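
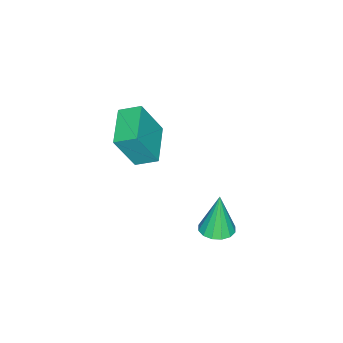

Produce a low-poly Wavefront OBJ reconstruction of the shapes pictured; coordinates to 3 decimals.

v 2.051 3.535 -3.584
v 2.639 4.099 -3.484
v 1.749 3.485 -1.516
v 2.28 4.321 -3.531
v 1.86 4.333 -3.592
v 1.491 4.13 -3.651
v 1.273 3.769 -3.692
v 1.263 3.345 -3.704
v 1.464 2.972 -3.683
v 1.823 2.75 -3.636
v 2.243 2.738 -3.575
v 2.611 2.94 -3.516
v 2.83 3.302 -3.475
v 2.84 3.726 -3.464
v -1.305 -2.342 -2.651
v -0.607 -3.015 -0.688
v -1.681 -1.342 -2.175
v -0.983 -2.014 -0.212
v 0.523 -1.486 -3.008
v 1.221 -2.158 -1.045
v 0.147 -0.485 -2.532
v 0.845 -1.158 -0.569
f 2 1 4
f 2 4 3
f 4 1 5
f 4 5 3
f 5 1 6
f 5 6 3
f 6 1 7
f 6 7 3
f 7 1 8
f 7 8 3
f 8 1 9
f 8 9 3
f 9 1 10
f 9 10 3
f 10 1 11
f 10 11 3
f 11 1 12
f 11 12 3
f 12 1 13
f 12 13 3
f 13 1 14
f 13 14 3
f 14 1 2
f 14 2 3
f 16 18 15
f 19 16 15
f 15 18 17
f 17 19 15
f 16 22 18
f 20 16 19
f 20 22 16
f 18 22 17
f 21 19 17
f 17 22 21
f 21 20 19
f 22 20 21



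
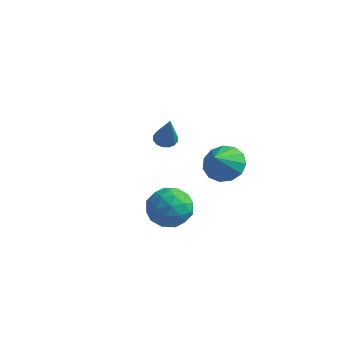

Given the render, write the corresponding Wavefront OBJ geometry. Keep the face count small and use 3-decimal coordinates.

v 1.111 -1.182 -1.791
v 1.615 -1.908 -2.099
v -0.155 -1.852 -2.281
v 0.349 -2.578 -2.589
v 0.259 -2.427 -1.67
v 1.041 -2.013 -1.367
v 0.419 -1.747 -3.013
v 1.201 -1.333 -2.71
v 1.187 -2.257 -2.854
v 1.088 -2.678 -2.024
v 0.372 -1.082 -2.356
v 0.273 -1.503 -1.526
v 1.474 -1.486 -1.902
v -0.014 -2.274 -2.478
v -0.067 -2.186 -1.938
v 0.229 -2.612 -2.119
v 1.137 -1.548 -1.472
v 1.433 -1.974 -1.652
v 0.636 -2.28 -1.4
v 0.027 -1.786 -2.728
v 0.323 -2.212 -2.908
v 1.231 -1.148 -2.261
v 1.527 -1.574 -2.442
v 0.824 -1.48 -2.98
v 1.519 -2.118 -2.527
v 0.775 -2.512 -2.815
v 0.816 -2.024 -3.064
v 1.276 -1.78 -2.886
v 1.461 -2.365 -2.039
v 0.717 -2.759 -2.327
v 0.664 -2.671 -1.787
v 1.124 -2.427 -1.608
v 1.209 -2.57 -2.483
v 0.743 -1.001 -2.053
v -0.001 -1.395 -2.341
v 0.336 -1.333 -2.772
v 0.796 -1.089 -2.593
v 0.685 -1.248 -1.565
v -0.059 -1.642 -1.853
v 0.184 -1.98 -1.494
v 0.644 -1.736 -1.316
v 0.251 -1.19 -1.897
v 1.365 0.964 -1.302
v 1.904 1.448 -0.859
v 1.415 0.096 -0.418
v 1.464 1.569 -0.714
v 0.993 1.499 -0.757
v 0.639 1.258 -0.972
v 0.516 0.924 -1.293
v 0.662 0.603 -1.616
v 1.031 0.396 -1.84
v 1.507 0.369 -1.893
v 1.937 0.531 -1.759
v 2.185 0.831 -1.48
v 2.173 1.172 -1.144
v -2.42 3.009 -2.432
v -1.959 2.943 -2.616
v -1.9 2.511 -0.948
v -1.964 3.188 -2.532
v -2.09 3.385 -2.422
v -2.305 3.481 -2.314
v -2.551 3.451 -2.238
v -2.761 3.302 -2.215
v -2.88 3.075 -2.249
v -2.876 2.83 -2.333
v -2.749 2.633 -2.443
v -2.534 2.537 -2.551
v -2.289 2.567 -2.626
v -2.078 2.716 -2.65
f 1 38 17
f 38 12 41
f 17 41 6
f 38 41 17
f 1 17 13
f 17 6 18
f 13 18 2
f 17 18 13
f 1 13 22
f 13 2 23
f 22 23 8
f 13 23 22
f 1 22 34
f 22 8 37
f 34 37 11
f 22 37 34
f 1 34 38
f 34 11 42
f 38 42 12
f 34 42 38
f 2 18 29
f 18 6 32
f 29 32 10
f 18 32 29
f 6 41 19
f 41 12 40
f 19 40 5
f 41 40 19
f 12 42 39
f 42 11 35
f 39 35 3
f 42 35 39
f 11 37 36
f 37 8 24
f 36 24 7
f 37 24 36
f 8 23 28
f 23 2 25
f 28 25 9
f 23 25 28
f 4 30 16
f 30 10 31
f 16 31 5
f 30 31 16
f 4 16 14
f 16 5 15
f 14 15 3
f 16 15 14
f 4 14 21
f 14 3 20
f 21 20 7
f 14 20 21
f 4 21 26
f 21 7 27
f 26 27 9
f 21 27 26
f 4 26 30
f 26 9 33
f 30 33 10
f 26 33 30
f 5 31 19
f 31 10 32
f 19 32 6
f 31 32 19
f 3 15 39
f 15 5 40
f 39 40 12
f 15 40 39
f 7 20 36
f 20 3 35
f 36 35 11
f 20 35 36
f 9 27 28
f 27 7 24
f 28 24 8
f 27 24 28
f 10 33 29
f 33 9 25
f 29 25 2
f 33 25 29
f 44 43 46
f 44 46 45
f 46 43 47
f 46 47 45
f 47 43 48
f 47 48 45
f 48 43 49
f 48 49 45
f 49 43 50
f 49 50 45
f 50 43 51
f 50 51 45
f 51 43 52
f 51 52 45
f 52 43 53
f 52 53 45
f 53 43 54
f 53 54 45
f 54 43 55
f 54 55 45
f 55 43 44
f 55 44 45
f 57 56 59
f 57 59 58
f 59 56 60
f 59 60 58
f 60 56 61
f 60 61 58
f 61 56 62
f 61 62 58
f 62 56 63
f 62 63 58
f 63 56 64
f 63 64 58
f 64 56 65
f 64 65 58
f 65 56 66
f 65 66 58
f 66 56 67
f 66 67 58
f 67 56 68
f 67 68 58
f 68 56 69
f 68 69 58
f 69 56 57
f 69 57 58



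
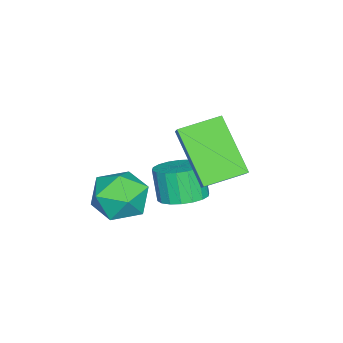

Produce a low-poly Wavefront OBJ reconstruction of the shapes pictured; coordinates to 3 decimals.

v -0.727 3.892 -1.295
v -1.572 2.828 0.077
v -0.185 4.158 -0.754
v -1.031 3.095 0.617
v 0.031 2.925 -1.577
v -0.815 1.862 -0.206
v 0.572 3.192 -1.037
v -0.273 2.128 0.335
v -1.073 0.821 -3.352
v -0.214 1.161 -3.403
v -0.566 -0.341 -2.557
v 0.293 -0.001 -2.608
v -0.347 0.434 -2.101
v -0.661 1.152 -2.593
v -0.119 -0.332 -3.367
v -0.433 0.386 -3.859
v 0.376 0.448 -3.412
v 0.234 0.922 -2.63
v -1.014 -0.102 -3.33
v -1.156 0.372 -2.548
v -1.113 1.99 -3.132
v -0.639 2.453 -2.848
v -0.954 2.172 -1.865
v -1.427 1.71 -2.148
v -0.903 2.632 -2.881
v -1.218 2.351 -1.898
v -1.208 2.684 -2.964
v -1.523 2.403 -1.981
v -1.494 2.599 -3.08
v -1.809 2.318 -2.097
v -1.705 2.393 -3.206
v -2.02 2.112 -2.223
v -1.798 2.107 -3.318
v -2.113 1.826 -2.335
v -1.756 1.799 -3.392
v -2.071 1.518 -2.409
v -1.586 1.528 -3.415
v -1.901 1.247 -2.432
v -1.322 1.349 -3.382
v -1.637 1.068 -2.399
v -1.017 1.297 -3.299
v -1.332 1.016 -2.316
v -0.731 1.382 -3.183
v -1.046 1.101 -2.2
v -0.52 1.588 -3.057
v -0.835 1.307 -2.074
v -0.427 1.874 -2.945
v -0.742 1.593 -1.962
v -0.469 2.182 -2.871
v -0.784 1.901 -1.888
f 2 4 1
f 5 2 1
f 1 4 3
f 3 5 1
f 2 8 4
f 6 2 5
f 6 8 2
f 4 8 3
f 7 5 3
f 3 8 7
f 7 6 5
f 8 6 7
f 9 20 14
f 9 14 10
f 9 10 16
f 9 16 19
f 9 19 20
f 10 14 18
f 14 20 13
f 20 19 11
f 19 16 15
f 16 10 17
f 12 18 13
f 12 13 11
f 12 11 15
f 12 15 17
f 12 17 18
f 13 18 14
f 11 13 20
f 15 11 19
f 17 15 16
f 18 17 10
f 22 21 25
f 22 25 23
f 23 25 26
f 23 26 24
f 25 21 27
f 25 27 26
f 26 27 28
f 26 28 24
f 27 21 29
f 27 29 28
f 28 29 30
f 28 30 24
f 29 21 31
f 29 31 30
f 30 31 32
f 30 32 24
f 31 21 33
f 31 33 32
f 32 33 34
f 32 34 24
f 33 21 35
f 33 35 34
f 34 35 36
f 34 36 24
f 35 21 37
f 35 37 36
f 36 37 38
f 36 38 24
f 37 21 39
f 37 39 38
f 38 39 40
f 38 40 24
f 39 21 41
f 39 41 40
f 40 41 42
f 40 42 24
f 41 21 43
f 41 43 42
f 42 43 44
f 42 44 24
f 43 21 45
f 43 45 44
f 44 45 46
f 44 46 24
f 45 21 47
f 45 47 46
f 46 47 48
f 46 48 24
f 47 21 49
f 47 49 48
f 48 49 50
f 48 50 24
f 49 21 22
f 49 22 50
f 50 22 23
f 50 23 24



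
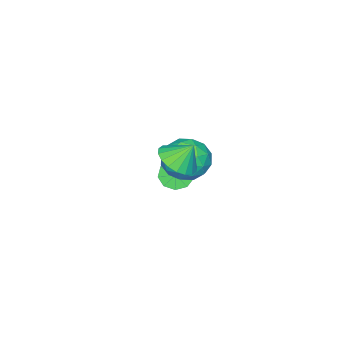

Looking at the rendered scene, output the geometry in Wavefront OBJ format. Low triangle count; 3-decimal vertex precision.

v 3.853 3.664 3.056
v 4.715 3.477 3.483
v 3.507 4.236 4.004
v 4.787 3.857 3.281
v 4.675 4.198 3.034
v 4.399 4.434 2.792
v 4.016 4.517 2.601
v 3.6 4.432 2.501
v 3.234 4.194 2.511
v 2.991 3.852 2.629
v 2.919 3.472 2.831
v 3.031 3.131 3.078
v 3.307 2.895 3.32
v 3.69 2.811 3.51
v 4.106 2.897 3.61
v 4.472 3.135 3.6
v 0.896 3.371 1.586
v 1.822 3.606 0.897
v 1.498 1.574 1.783
v 2.424 1.809 1.094
v 2.352 2.288 2.167
v 1.98 3.399 2.045
v 1.34 1.781 0.635
v 0.968 2.892 0.513
v 2.096 2.623 0.309
v 2.722 2.936 1.256
v 0.598 2.244 1.424
v 1.224 2.557 2.371
v 1.306 3.646 1.224
v 2.014 1.534 1.456
v 1.972 1.816 2.087
v 2.516 1.953 1.682
v 1.399 3.525 1.899
v 1.943 3.663 1.494
v 2.255 2.888 2.241
v 1.377 1.517 1.186
v 1.921 1.655 0.781
v 0.804 3.227 0.998
v 1.348 3.364 0.593
v 1.065 2.292 0.439
v 2.012 3.206 0.473
v 2.365 2.15 0.589
v 1.728 2.134 0.319
v 1.51 2.787 0.248
v 2.379 3.391 1.03
v 2.733 2.334 1.146
v 2.691 2.616 1.777
v 2.472 3.269 1.705
v 2.54 2.813 0.685
v 0.587 2.846 1.534
v 0.941 1.789 1.65
v 0.848 1.911 0.975
v 0.629 2.564 0.903
v 0.955 3.03 2.091
v 1.308 1.974 2.207
v 1.81 2.393 2.432
v 1.592 3.046 2.361
v 0.78 2.367 1.995
v -1.425 -0.044 -2.517
v -0.936 -0.693 -2.632
v -0.007 -0.104 -1.997
v -0.495 0.544 -1.883
v -0.876 -0.33 -3.056
v 0.053 0.258 -2.421
v -1.073 0.166 -3.228
v -0.144 0.755 -2.593
v -1.434 0.564 -3.067
v -0.505 1.152 -2.433
v -1.791 0.677 -2.649
v -0.862 1.266 -2.015
v -1.977 0.453 -2.17
v -1.047 1.041 -1.535
v -1.904 -0.004 -1.853
v -0.974 0.585 -1.218
v -1.607 -0.48 -1.847
v -0.677 0.109 -1.212
v -1.225 -0.752 -2.154
v -0.295 -0.163 -1.52
f 2 1 4
f 2 4 3
f 4 1 5
f 4 5 3
f 5 1 6
f 5 6 3
f 6 1 7
f 6 7 3
f 7 1 8
f 7 8 3
f 8 1 9
f 8 9 3
f 9 1 10
f 9 10 3
f 10 1 11
f 10 11 3
f 11 1 12
f 11 12 3
f 12 1 13
f 12 13 3
f 13 1 14
f 13 14 3
f 14 1 15
f 14 15 3
f 15 1 16
f 15 16 3
f 16 1 2
f 16 2 3
f 17 54 33
f 54 28 57
f 33 57 22
f 54 57 33
f 17 33 29
f 33 22 34
f 29 34 18
f 33 34 29
f 17 29 38
f 29 18 39
f 38 39 24
f 29 39 38
f 17 38 50
f 38 24 53
f 50 53 27
f 38 53 50
f 17 50 54
f 50 27 58
f 54 58 28
f 50 58 54
f 18 34 45
f 34 22 48
f 45 48 26
f 34 48 45
f 22 57 35
f 57 28 56
f 35 56 21
f 57 56 35
f 28 58 55
f 58 27 51
f 55 51 19
f 58 51 55
f 27 53 52
f 53 24 40
f 52 40 23
f 53 40 52
f 24 39 44
f 39 18 41
f 44 41 25
f 39 41 44
f 20 46 32
f 46 26 47
f 32 47 21
f 46 47 32
f 20 32 30
f 32 21 31
f 30 31 19
f 32 31 30
f 20 30 37
f 30 19 36
f 37 36 23
f 30 36 37
f 20 37 42
f 37 23 43
f 42 43 25
f 37 43 42
f 20 42 46
f 42 25 49
f 46 49 26
f 42 49 46
f 21 47 35
f 47 26 48
f 35 48 22
f 47 48 35
f 19 31 55
f 31 21 56
f 55 56 28
f 31 56 55
f 23 36 52
f 36 19 51
f 52 51 27
f 36 51 52
f 25 43 44
f 43 23 40
f 44 40 24
f 43 40 44
f 26 49 45
f 49 25 41
f 45 41 18
f 49 41 45
f 60 59 63
f 60 63 61
f 61 63 64
f 61 64 62
f 63 59 65
f 63 65 64
f 64 65 66
f 64 66 62
f 65 59 67
f 65 67 66
f 66 67 68
f 66 68 62
f 67 59 69
f 67 69 68
f 68 69 70
f 68 70 62
f 69 59 71
f 69 71 70
f 70 71 72
f 70 72 62
f 71 59 73
f 71 73 72
f 72 73 74
f 72 74 62
f 73 59 75
f 73 75 74
f 74 75 76
f 74 76 62
f 75 59 77
f 75 77 76
f 76 77 78
f 76 78 62
f 77 59 60
f 77 60 78
f 78 60 61
f 78 61 62



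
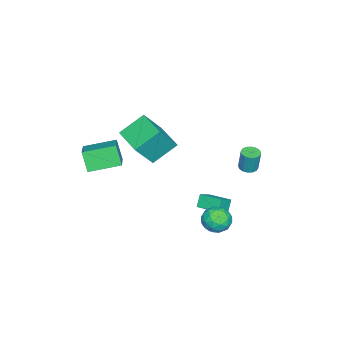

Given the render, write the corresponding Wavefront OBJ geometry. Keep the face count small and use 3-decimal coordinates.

v 3.553 -4.943 0.474
v 3.157 -5.475 1.73
v 2.602 -3.267 0.884
v 2.207 -3.799 2.14
v 5.313 -4.161 1.36
v 4.918 -4.693 2.616
v 4.363 -2.485 1.77
v 3.967 -3.017 3.026
v -0.731 0.774 -3.372
v 0.106 0.514 -2.83
v -0.407 2.264 -3.159
v 0.43 2.005 -2.616
v -0.23 0.775 -4.144
v 0.607 0.516 -3.601
v 0.094 2.266 -3.93
v 0.931 2.006 -3.388
v 3.789 3.493 -2.358
v 4.266 3.861 -1.629
v 3.494 2.239 -1.531
v 3.971 2.607 -0.802
v 3.144 2.985 -1.066
v 3.327 3.76 -1.576
v 4.433 2.34 -1.584
v 4.616 3.115 -2.094
v 4.664 3.149 -1.15
v 3.868 3.547 -0.83
v 3.892 2.553 -2.33
v 3.096 2.951 -2.01
v 4.054 3.787 -2.066
v 3.706 2.313 -1.094
v 3.221 2.535 -1.249
v 3.501 2.751 -0.82
v 3.501 3.728 -2.035
v 3.782 3.944 -1.607
v 3.123 3.429 -1.275
v 3.978 2.156 -1.553
v 4.259 2.372 -1.125
v 4.259 3.349 -2.34
v 4.539 3.565 -1.911
v 4.637 2.671 -1.885
v 4.568 3.585 -1.356
v 4.395 2.848 -0.87
v 4.666 2.691 -1.329
v 4.773 3.146 -1.63
v 4.1 3.819 -1.168
v 3.927 3.082 -0.682
v 3.441 3.304 -0.837
v 3.548 3.76 -1.137
v 4.334 3.4 -0.886
v 3.833 3.018 -2.478
v 3.66 2.281 -1.992
v 4.212 2.34 -2.023
v 4.319 2.796 -2.323
v 3.365 3.252 -2.29
v 3.192 2.515 -1.804
v 2.987 2.954 -1.53
v 3.094 3.409 -1.831
v 3.426 2.7 -2.274
v -2.114 -5.654 -0.565
v -3.27 -4.549 0.603
v -3.245 -5.003 -2.299
v -4.4 -3.898 -1.131
v -0.8 -4.022 -0.809
v -1.955 -2.917 0.359
v -1.93 -3.371 -2.543
v -3.086 -2.266 -1.375
v -3.494 2.131 -2.375
v -2.925 2.306 -2.45
v -2.797 2.504 -0.999
v -3.366 2.329 -0.925
v -3.093 2.567 -2.47
v -2.964 2.764 -1.019
v -3.368 2.711 -2.466
v -3.239 2.908 -1.015
v -3.677 2.699 -2.437
v -3.548 2.897 -0.986
v -3.937 2.536 -2.391
v -3.808 2.734 -0.94
v -4.078 2.264 -2.342
v -3.95 2.462 -0.891
v -4.063 1.956 -2.301
v -3.935 2.154 -0.85
v -3.896 1.696 -2.281
v -3.767 1.893 -0.83
v -3.621 1.552 -2.285
v -3.492 1.749 -0.834
v -3.312 1.563 -2.314
v -3.183 1.761 -0.863
v -3.052 1.726 -2.36
v -2.923 1.924 -0.909
v -2.91 1.998 -2.409
v -2.782 2.196 -0.958
f 2 4 1
f 5 2 1
f 1 4 3
f 3 5 1
f 2 8 4
f 6 2 5
f 6 8 2
f 4 8 3
f 7 5 3
f 3 8 7
f 7 6 5
f 8 6 7
f 10 12 9
f 13 10 9
f 9 12 11
f 11 13 9
f 10 16 12
f 14 10 13
f 14 16 10
f 12 16 11
f 15 13 11
f 11 16 15
f 15 14 13
f 16 14 15
f 17 54 33
f 54 28 57
f 33 57 22
f 54 57 33
f 17 33 29
f 33 22 34
f 29 34 18
f 33 34 29
f 17 29 38
f 29 18 39
f 38 39 24
f 29 39 38
f 17 38 50
f 38 24 53
f 50 53 27
f 38 53 50
f 17 50 54
f 50 27 58
f 54 58 28
f 50 58 54
f 18 34 45
f 34 22 48
f 45 48 26
f 34 48 45
f 22 57 35
f 57 28 56
f 35 56 21
f 57 56 35
f 28 58 55
f 58 27 51
f 55 51 19
f 58 51 55
f 27 53 52
f 53 24 40
f 52 40 23
f 53 40 52
f 24 39 44
f 39 18 41
f 44 41 25
f 39 41 44
f 20 46 32
f 46 26 47
f 32 47 21
f 46 47 32
f 20 32 30
f 32 21 31
f 30 31 19
f 32 31 30
f 20 30 37
f 30 19 36
f 37 36 23
f 30 36 37
f 20 37 42
f 37 23 43
f 42 43 25
f 37 43 42
f 20 42 46
f 42 25 49
f 46 49 26
f 42 49 46
f 21 47 35
f 47 26 48
f 35 48 22
f 47 48 35
f 19 31 55
f 31 21 56
f 55 56 28
f 31 56 55
f 23 36 52
f 36 19 51
f 52 51 27
f 36 51 52
f 25 43 44
f 43 23 40
f 44 40 24
f 43 40 44
f 26 49 45
f 49 25 41
f 45 41 18
f 49 41 45
f 60 62 59
f 63 60 59
f 59 62 61
f 61 63 59
f 60 66 62
f 64 60 63
f 64 66 60
f 62 66 61
f 65 63 61
f 61 66 65
f 65 64 63
f 66 64 65
f 68 67 71
f 68 71 69
f 69 71 72
f 69 72 70
f 71 67 73
f 71 73 72
f 72 73 74
f 72 74 70
f 73 67 75
f 73 75 74
f 74 75 76
f 74 76 70
f 75 67 77
f 75 77 76
f 76 77 78
f 76 78 70
f 77 67 79
f 77 79 78
f 78 79 80
f 78 80 70
f 79 67 81
f 79 81 80
f 80 81 82
f 80 82 70
f 81 67 83
f 81 83 82
f 82 83 84
f 82 84 70
f 83 67 85
f 83 85 84
f 84 85 86
f 84 86 70
f 85 67 87
f 85 87 86
f 86 87 88
f 86 88 70
f 87 67 89
f 87 89 88
f 88 89 90
f 88 90 70
f 89 67 91
f 89 91 90
f 90 91 92
f 90 92 70
f 91 67 68
f 91 68 92
f 92 68 69
f 92 69 70



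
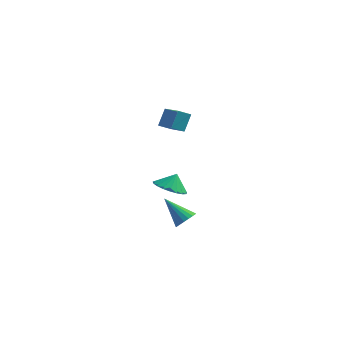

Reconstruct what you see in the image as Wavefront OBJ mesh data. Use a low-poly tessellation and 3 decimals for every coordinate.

v 2.136 -0.998 2.751
v 3.312 -2.382 3.658
v 2.309 -0.232 3.698
v 3.486 -1.616 4.604
v 2.794 -0.684 2.376
v 3.971 -2.068 3.282
v 2.968 0.082 3.322
v 4.144 -1.302 4.229
v 4.073 -2.035 -4.302
v 4.346 -2.475 -3.773
v 2.627 -1.485 -3.098
v 4.5 -2.189 -3.718
v 4.57 -1.873 -3.779
v 4.542 -1.589 -3.943
v 4.42 -1.393 -4.178
v 4.23 -1.325 -4.438
v 4.008 -1.397 -4.671
v 3.8 -1.595 -4.831
v 3.645 -1.881 -4.886
v 3.575 -2.197 -4.825
v 3.604 -2.481 -4.661
v 3.726 -2.677 -4.426
v 3.916 -2.745 -4.166
v 4.137 -2.673 -3.933
v 3.198 -2.322 -1.435
v 3.843 -3.124 -1.227
v 3.482 -1.858 -0.525
v 4.104 -2.852 -1.447
v 4.209 -2.489 -1.665
v 4.139 -2.096 -1.844
v 3.906 -1.743 -1.951
v 3.551 -1.49 -1.969
v 3.135 -1.38 -1.895
v 2.729 -1.433 -1.741
v 2.405 -1.64 -1.535
v 2.218 -1.965 -1.311
v 2.2 -2.352 -1.108
v 2.355 -2.733 -0.962
v 2.656 -3.043 -0.898
v 3.05 -3.229 -0.927
v 3.47 -3.257 -1.043
f 2 4 1
f 5 2 1
f 1 4 3
f 3 5 1
f 2 8 4
f 6 2 5
f 6 8 2
f 4 8 3
f 7 5 3
f 3 8 7
f 7 6 5
f 8 6 7
f 10 9 12
f 10 12 11
f 12 9 13
f 12 13 11
f 13 9 14
f 13 14 11
f 14 9 15
f 14 15 11
f 15 9 16
f 15 16 11
f 16 9 17
f 16 17 11
f 17 9 18
f 17 18 11
f 18 9 19
f 18 19 11
f 19 9 20
f 19 20 11
f 20 9 21
f 20 21 11
f 21 9 22
f 21 22 11
f 22 9 23
f 22 23 11
f 23 9 24
f 23 24 11
f 24 9 10
f 24 10 11
f 26 25 28
f 26 28 27
f 28 25 29
f 28 29 27
f 29 25 30
f 29 30 27
f 30 25 31
f 30 31 27
f 31 25 32
f 31 32 27
f 32 25 33
f 32 33 27
f 33 25 34
f 33 34 27
f 34 25 35
f 34 35 27
f 35 25 36
f 35 36 27
f 36 25 37
f 36 37 27
f 37 25 38
f 37 38 27
f 38 25 39
f 38 39 27
f 39 25 40
f 39 40 27
f 40 25 41
f 40 41 27
f 41 25 26
f 41 26 27



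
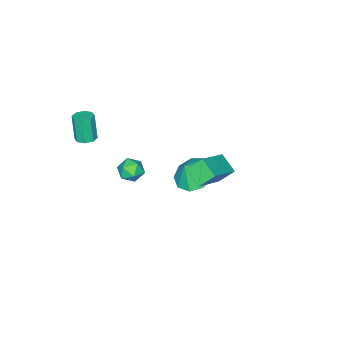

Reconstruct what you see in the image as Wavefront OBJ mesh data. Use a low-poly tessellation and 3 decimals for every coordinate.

v -3.87 -0.432 -2.824
v -3.484 -0.264 -3.384
v -3.49 0.392 -2.316
v -3.968 -0.036 -3.393
v -4.395 -0.039 -3.069
v -4.514 -0.273 -2.602
v -4.256 -0.6 -2.265
v -3.771 -0.828 -2.256
v -3.345 -0.825 -2.58
v -3.226 -0.591 -3.047
v -0.74 2.854 2.281
v -1.229 3.382 3.018
v -0.549 3.766 1.755
v -1.037 4.294 2.492
v 0.837 3.046 3.188
v 0.349 3.574 3.925
v 1.029 3.958 2.662
v 0.54 4.486 3.399
v 1.518 -2.51 2.421
v 2.042 -2.57 2.467
v 1.887 -2.871 3.846
v 1.362 -2.81 3.799
v 1.924 -2.189 2.536
v 1.768 -2.49 3.915
v 1.567 -1.995 2.538
v 1.411 -2.296 3.917
v 1.182 -2.103 2.471
v 1.026 -2.404 3.85
v 0.993 -2.449 2.374
v 0.838 -2.75 3.753
v 1.112 -2.83 2.305
v 0.956 -3.131 3.684
v 1.469 -3.024 2.303
v 1.313 -3.325 3.682
v 1.854 -2.916 2.37
v 1.698 -3.217 3.749
v -1.685 1.3 -0.157
v -0.845 1.768 -0.554
v -1.155 1.16 0.797
v -1.269 2.249 -0.248
v -1.888 2.287 0.101
v -2.412 1.863 0.329
v -2.595 1.175 0.33
v -2.353 0.546 0.103
v -1.797 0.27 -0.246
v -1.19 0.476 -0.553
v -0.813 1.067 -0.675
v 0.119 -0.791 -0.774
v 0.605 -1.206 -0.454
v -0.685 -1.154 -0.026
v -0.199 -1.569 0.294
v -0.152 -0.858 0.348
v 0.345 -0.634 -0.114
v -0.425 -1.726 -0.366
v 0.072 -1.502 -0.828
v 0.269 -1.785 -0.202
v 0.437 -1.248 0.24
v -0.517 -1.112 -0.72
v -0.349 -0.575 -0.278
f 2 1 4
f 2 4 3
f 4 1 5
f 4 5 3
f 5 1 6
f 5 6 3
f 6 1 7
f 6 7 3
f 7 1 8
f 7 8 3
f 8 1 9
f 8 9 3
f 9 1 10
f 9 10 3
f 10 1 2
f 10 2 3
f 12 14 11
f 15 12 11
f 11 14 13
f 13 15 11
f 12 18 14
f 16 12 15
f 16 18 12
f 14 18 13
f 17 15 13
f 13 18 17
f 17 16 15
f 18 16 17
f 20 19 23
f 20 23 21
f 21 23 24
f 21 24 22
f 23 19 25
f 23 25 24
f 24 25 26
f 24 26 22
f 25 19 27
f 25 27 26
f 26 27 28
f 26 28 22
f 27 19 29
f 27 29 28
f 28 29 30
f 28 30 22
f 29 19 31
f 29 31 30
f 30 31 32
f 30 32 22
f 31 19 33
f 31 33 32
f 32 33 34
f 32 34 22
f 33 19 35
f 33 35 34
f 34 35 36
f 34 36 22
f 35 19 20
f 35 20 36
f 36 20 21
f 36 21 22
f 38 37 40
f 38 40 39
f 40 37 41
f 40 41 39
f 41 37 42
f 41 42 39
f 42 37 43
f 42 43 39
f 43 37 44
f 43 44 39
f 44 37 45
f 44 45 39
f 45 37 46
f 45 46 39
f 46 37 47
f 46 47 39
f 47 37 38
f 47 38 39
f 48 59 53
f 48 53 49
f 48 49 55
f 48 55 58
f 48 58 59
f 49 53 57
f 53 59 52
f 59 58 50
f 58 55 54
f 55 49 56
f 51 57 52
f 51 52 50
f 51 50 54
f 51 54 56
f 51 56 57
f 52 57 53
f 50 52 59
f 54 50 58
f 56 54 55
f 57 56 49



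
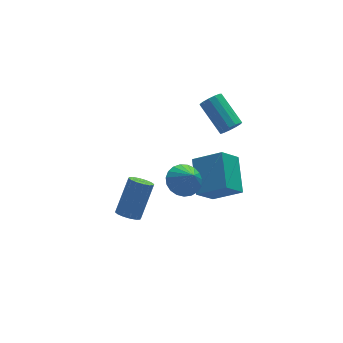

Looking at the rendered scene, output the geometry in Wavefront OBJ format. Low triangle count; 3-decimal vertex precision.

v 0.238 -1.42 -0.039
v 1.481 -2.3 0.921
v 0.781 0.423 0.948
v 2.023 -0.457 1.908
v 1.277 -1.143 -1.128
v 2.519 -2.023 -0.168
v 1.819 0.7 -0.141
v 3.062 -0.18 0.819
v 3.299 1.334 1.774
v 3.727 1.149 2.241
v 3.289 2.84 3.313
v 2.861 3.026 2.846
v 3.92 1.353 1.997
v 3.482 3.045 3.07
v 3.915 1.552 1.682
v 3.478 3.243 2.755
v 3.715 1.681 1.397
v 3.278 3.372 2.47
v 3.383 1.7 1.231
v 2.946 3.392 2.304
v 3.024 1.604 1.237
v 2.587 3.295 2.31
v 2.752 1.421 1.414
v 2.315 3.112 2.487
v 2.654 1.211 1.705
v 2.216 2.903 2.777
v 2.76 1.04 2.017
v 2.323 2.732 3.09
v 3.038 0.963 2.253
v 2.6 2.654 3.325
v 3.398 1.003 2.336
v 2.96 2.695 3.409
v -3.904 -2.836 1.334
v -3.525 -2.484 0.924
v -2.518 -1.691 2.536
v -2.896 -2.044 2.946
v -3.792 -2.283 0.992
v -2.785 -1.49 2.605
v -4.09 -2.23 1.152
v -3.082 -1.437 2.764
v -4.337 -2.34 1.36
v -3.33 -1.547 2.973
v -4.468 -2.582 1.561
v -3.461 -1.789 3.174
v -4.448 -2.893 1.702
v -3.441 -2.1 3.314
v -4.282 -3.189 1.744
v -3.275 -2.396 3.356
v -4.015 -3.39 1.675
v -3.008 -2.597 3.288
v -3.718 -3.443 1.516
v -2.71 -2.65 3.128
v -3.47 -3.333 1.307
v -2.463 -2.54 2.92
v -3.339 -3.091 1.106
v -2.332 -2.298 2.719
v -3.359 -2.78 0.966
v -2.352 -1.987 2.578
v -0.642 -1.969 2.051
v 0.111 -2.379 1.665
v -0.498 -2.851 3.269
v 0.272 -2.082 1.862
v 0.275 -1.765 2.091
v 0.12 -1.484 2.313
v -0.168 -1.286 2.49
v -0.537 -1.207 2.591
v -0.924 -1.259 2.599
v -1.262 -1.434 2.512
v -1.494 -1.702 2.345
v -1.578 -2.016 2.128
v -1.5 -2.321 1.897
v -1.273 -2.566 1.693
v -0.938 -2.708 1.551
v -0.551 -2.722 1.496
v -0.18 -2.606 1.536
f 2 4 1
f 5 2 1
f 1 4 3
f 3 5 1
f 2 8 4
f 6 2 5
f 6 8 2
f 4 8 3
f 7 5 3
f 3 8 7
f 7 6 5
f 8 6 7
f 10 9 13
f 10 13 11
f 11 13 14
f 11 14 12
f 13 9 15
f 13 15 14
f 14 15 16
f 14 16 12
f 15 9 17
f 15 17 16
f 16 17 18
f 16 18 12
f 17 9 19
f 17 19 18
f 18 19 20
f 18 20 12
f 19 9 21
f 19 21 20
f 20 21 22
f 20 22 12
f 21 9 23
f 21 23 22
f 22 23 24
f 22 24 12
f 23 9 25
f 23 25 24
f 24 25 26
f 24 26 12
f 25 9 27
f 25 27 26
f 26 27 28
f 26 28 12
f 27 9 29
f 27 29 28
f 28 29 30
f 28 30 12
f 29 9 31
f 29 31 30
f 30 31 32
f 30 32 12
f 31 9 10
f 31 10 32
f 32 10 11
f 32 11 12
f 34 33 37
f 34 37 35
f 35 37 38
f 35 38 36
f 37 33 39
f 37 39 38
f 38 39 40
f 38 40 36
f 39 33 41
f 39 41 40
f 40 41 42
f 40 42 36
f 41 33 43
f 41 43 42
f 42 43 44
f 42 44 36
f 43 33 45
f 43 45 44
f 44 45 46
f 44 46 36
f 45 33 47
f 45 47 46
f 46 47 48
f 46 48 36
f 47 33 49
f 47 49 48
f 48 49 50
f 48 50 36
f 49 33 51
f 49 51 50
f 50 51 52
f 50 52 36
f 51 33 53
f 51 53 52
f 52 53 54
f 52 54 36
f 53 33 55
f 53 55 54
f 54 55 56
f 54 56 36
f 55 33 57
f 55 57 56
f 56 57 58
f 56 58 36
f 57 33 34
f 57 34 58
f 58 34 35
f 58 35 36
f 60 59 62
f 60 62 61
f 62 59 63
f 62 63 61
f 63 59 64
f 63 64 61
f 64 59 65
f 64 65 61
f 65 59 66
f 65 66 61
f 66 59 67
f 66 67 61
f 67 59 68
f 67 68 61
f 68 59 69
f 68 69 61
f 69 59 70
f 69 70 61
f 70 59 71
f 70 71 61
f 71 59 72
f 71 72 61
f 72 59 73
f 72 73 61
f 73 59 74
f 73 74 61
f 74 59 75
f 74 75 61
f 75 59 60
f 75 60 61



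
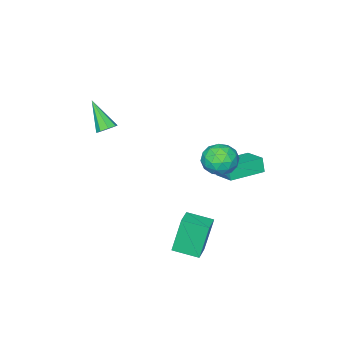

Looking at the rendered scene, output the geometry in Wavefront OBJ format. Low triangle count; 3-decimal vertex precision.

v -0.478 4.121 2.566
v 0.129 4.355 3.365
v -0.009 2.525 2.675
v 0.598 2.759 3.474
v -0.426 2.797 3.577
v -0.717 3.783 3.509
v 0.837 3.097 2.531
v 0.546 4.083 2.463
v 0.941 3.721 3.343
v 0.161 3.536 3.99
v -0.041 3.344 2.05
v -0.821 3.159 2.697
v -0.216 4.378 2.956
v 0.336 2.502 3.084
v -0.266 2.524 3.144
v 0.091 2.661 3.614
v -0.713 4.042 3.041
v -0.356 4.179 3.511
v -0.682 3.264 3.635
v 0.476 2.701 2.529
v 0.833 2.838 2.999
v 0.029 4.219 2.426
v 0.386 4.356 2.896
v 0.802 3.616 2.405
v 0.618 4.143 3.413
v 0.894 3.205 3.477
v 1.034 3.404 2.922
v 0.864 3.984 2.883
v 0.16 4.034 3.793
v 0.436 3.096 3.857
v -0.167 3.118 3.918
v -0.337 3.698 3.878
v 0.637 3.662 3.78
v -0.316 3.784 2.183
v -0.04 2.846 2.247
v 0.457 3.182 2.162
v 0.287 3.762 2.122
v -0.774 3.675 2.563
v -0.498 2.737 2.627
v -0.744 2.896 3.157
v -0.914 3.476 3.118
v -0.517 3.218 2.26
v 1.849 2.182 -3.134
v 1.273 2.296 -1.045
v 1.116 3.439 -3.405
v 0.54 3.553 -1.316
v 2.8 2.787 -2.904
v 2.224 2.901 -0.815
v 2.067 4.044 -3.175
v 1.491 4.158 -1.086
v -3.059 2.582 0.422
v -3.167 2.311 1.306
v -2.764 3.89 0.86
v -2.871 3.618 1.743
v -1.069 2.102 0.517
v -1.176 1.83 1.4
v -0.773 3.409 0.954
v -0.881 3.138 1.838
v 1.863 -2.998 2.935
v 2.422 -2.87 3.111
v 1.697 -4.322 4.425
v 2.109 -2.603 3.314
v 1.652 -2.567 3.295
v 1.318 -2.783 3.066
v 1.304 -3.125 2.76
v 1.617 -3.393 2.557
v 2.074 -3.429 2.575
v 2.408 -3.213 2.805
f 1 38 17
f 38 12 41
f 17 41 6
f 38 41 17
f 1 17 13
f 17 6 18
f 13 18 2
f 17 18 13
f 1 13 22
f 13 2 23
f 22 23 8
f 13 23 22
f 1 22 34
f 22 8 37
f 34 37 11
f 22 37 34
f 1 34 38
f 34 11 42
f 38 42 12
f 34 42 38
f 2 18 29
f 18 6 32
f 29 32 10
f 18 32 29
f 6 41 19
f 41 12 40
f 19 40 5
f 41 40 19
f 12 42 39
f 42 11 35
f 39 35 3
f 42 35 39
f 11 37 36
f 37 8 24
f 36 24 7
f 37 24 36
f 8 23 28
f 23 2 25
f 28 25 9
f 23 25 28
f 4 30 16
f 30 10 31
f 16 31 5
f 30 31 16
f 4 16 14
f 16 5 15
f 14 15 3
f 16 15 14
f 4 14 21
f 14 3 20
f 21 20 7
f 14 20 21
f 4 21 26
f 21 7 27
f 26 27 9
f 21 27 26
f 4 26 30
f 26 9 33
f 30 33 10
f 26 33 30
f 5 31 19
f 31 10 32
f 19 32 6
f 31 32 19
f 3 15 39
f 15 5 40
f 39 40 12
f 15 40 39
f 7 20 36
f 20 3 35
f 36 35 11
f 20 35 36
f 9 27 28
f 27 7 24
f 28 24 8
f 27 24 28
f 10 33 29
f 33 9 25
f 29 25 2
f 33 25 29
f 44 46 43
f 47 44 43
f 43 46 45
f 45 47 43
f 44 50 46
f 48 44 47
f 48 50 44
f 46 50 45
f 49 47 45
f 45 50 49
f 49 48 47
f 50 48 49
f 52 54 51
f 55 52 51
f 51 54 53
f 53 55 51
f 52 58 54
f 56 52 55
f 56 58 52
f 54 58 53
f 57 55 53
f 53 58 57
f 57 56 55
f 58 56 57
f 60 59 62
f 60 62 61
f 62 59 63
f 62 63 61
f 63 59 64
f 63 64 61
f 64 59 65
f 64 65 61
f 65 59 66
f 65 66 61
f 66 59 67
f 66 67 61
f 67 59 68
f 67 68 61
f 68 59 60
f 68 60 61



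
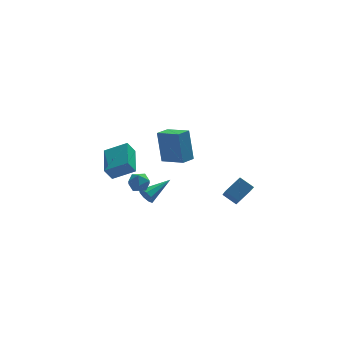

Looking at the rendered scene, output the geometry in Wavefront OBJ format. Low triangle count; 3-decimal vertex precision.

v 3.729 -2.978 -2.31
v 3.416 -4.613 -0.904
v 3.069 -2.385 -1.767
v 2.756 -4.021 -0.361
v 4.724 -2.539 -1.579
v 4.411 -4.175 -0.173
v 4.064 -1.947 -1.036
v 3.751 -3.582 0.37
v -2.791 3.141 -2.29
v -1.428 2.675 -1.529
v -2.362 5.173 -1.816
v -0.998 4.707 -1.054
v -2.282 3.233 -3.146
v -0.918 2.767 -2.384
v -1.852 5.265 -2.671
v -0.489 4.799 -1.91
v -0.683 1.07 -3.547
v -0.37 0.821 -4.033
v 0.983 1.85 -2.873
v -0.513 1.214 -4.136
v -0.735 1.54 -3.963
v -0.934 1.646 -3.596
v -1.015 1.483 -3.205
v -0.941 1.126 -2.975
v -0.747 0.743 -3.012
v -0.523 0.513 -3.3
v -0.374 0.544 -3.703
v 1.001 -1.262 0.599
v 0.889 -0.596 2.619
v -0.002 -0.084 0.155
v -0.114 0.582 2.175
v 1.774 -0.662 0.445
v 1.662 0.004 2.465
v 0.771 0.516 0.001
v 0.659 1.182 2.021
v -2.39 -2.841 1.146
v -1.669 -2.987 1.174
v -2.531 -3.693 0.326
v -1.81 -3.839 0.354
v -2.24 -4.002 0.928
v -2.153 -3.476 1.435
v -2.047 -3.204 0.065
v -1.96 -2.678 0.572
v -1.457 -3.211 0.505
v -1.576 -3.704 1.039
v -2.624 -2.976 0.461
v -2.743 -3.469 0.995
f 2 4 1
f 5 2 1
f 1 4 3
f 3 5 1
f 2 8 4
f 6 2 5
f 6 8 2
f 4 8 3
f 7 5 3
f 3 8 7
f 7 6 5
f 8 6 7
f 10 12 9
f 13 10 9
f 9 12 11
f 11 13 9
f 10 16 12
f 14 10 13
f 14 16 10
f 12 16 11
f 15 13 11
f 11 16 15
f 15 14 13
f 16 14 15
f 18 17 20
f 18 20 19
f 20 17 21
f 20 21 19
f 21 17 22
f 21 22 19
f 22 17 23
f 22 23 19
f 23 17 24
f 23 24 19
f 24 17 25
f 24 25 19
f 25 17 26
f 25 26 19
f 26 17 27
f 26 27 19
f 27 17 18
f 27 18 19
f 29 31 28
f 32 29 28
f 28 31 30
f 30 32 28
f 29 35 31
f 33 29 32
f 33 35 29
f 31 35 30
f 34 32 30
f 30 35 34
f 34 33 32
f 35 33 34
f 36 47 41
f 36 41 37
f 36 37 43
f 36 43 46
f 36 46 47
f 37 41 45
f 41 47 40
f 47 46 38
f 46 43 42
f 43 37 44
f 39 45 40
f 39 40 38
f 39 38 42
f 39 42 44
f 39 44 45
f 40 45 41
f 38 40 47
f 42 38 46
f 44 42 43
f 45 44 37



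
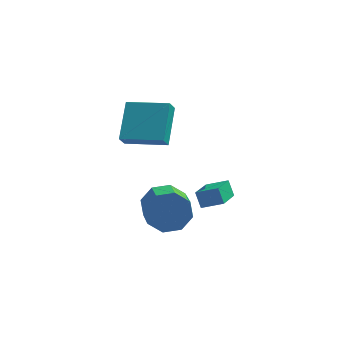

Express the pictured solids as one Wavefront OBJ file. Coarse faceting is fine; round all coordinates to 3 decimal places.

v 2.767 -3.557 -2.051
v 3.754 -3.63 -1.619
v 3.128 -2.193 -2.644
v 4.115 -2.267 -2.211
v 3.045 -3.933 -2.749
v 4.032 -4.007 -2.316
v 3.406 -2.57 -3.341
v 4.393 -2.643 -2.909
v -0.902 1.723 -3.275
v -1.094 1.289 -2.619
v -0.771 3.52 -2.049
v -0.963 3.086 -1.392
v 1.163 1.334 -2.928
v 0.971 0.9 -2.271
v 1.294 3.131 -1.701
v 1.102 2.697 -1.045
v 1.283 -2.008 -4.311
v 1.865 -2.299 -5.186
v 2.199 -3.743 -4.483
v 1.617 -3.452 -3.609
v 2.327 -1.912 -4.609
v 2.661 -3.356 -3.907
v 2.178 -1.581 -3.858
v 2.511 -3.024 -3.156
v 1.504 -1.5 -3.373
v 1.838 -2.944 -2.67
v 0.701 -1.717 -3.437
v 1.035 -3.161 -2.734
v 0.239 -2.104 -4.013
v 0.573 -3.548 -3.311
v 0.389 -2.436 -4.764
v 0.722 -3.879 -4.062
v 1.062 -2.516 -5.25
v 1.396 -3.96 -4.547
f 2 4 1
f 5 2 1
f 1 4 3
f 3 5 1
f 2 8 4
f 6 2 5
f 6 8 2
f 4 8 3
f 7 5 3
f 3 8 7
f 7 6 5
f 8 6 7
f 10 12 9
f 13 10 9
f 9 12 11
f 11 13 9
f 10 16 12
f 14 10 13
f 14 16 10
f 12 16 11
f 15 13 11
f 11 16 15
f 15 14 13
f 16 14 15
f 18 17 21
f 18 21 19
f 19 21 22
f 19 22 20
f 21 17 23
f 21 23 22
f 22 23 24
f 22 24 20
f 23 17 25
f 23 25 24
f 24 25 26
f 24 26 20
f 25 17 27
f 25 27 26
f 26 27 28
f 26 28 20
f 27 17 29
f 27 29 28
f 28 29 30
f 28 30 20
f 29 17 31
f 29 31 30
f 30 31 32
f 30 32 20
f 31 17 33
f 31 33 32
f 32 33 34
f 32 34 20
f 33 17 18
f 33 18 34
f 34 18 19
f 34 19 20



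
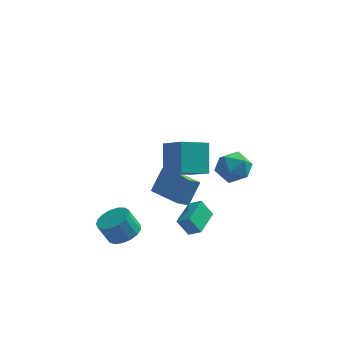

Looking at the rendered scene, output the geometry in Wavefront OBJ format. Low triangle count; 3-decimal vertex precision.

v 1.522 -3.569 -1.242
v 2.175 -3.775 -0.809
v 1.888 -1.983 -1.04
v 2.541 -2.189 -0.607
v 2.119 -3.591 -2.153
v 2.772 -3.797 -1.72
v 2.485 -2.005 -1.951
v 3.138 -2.211 -1.518
v -1.238 -2.714 -3.107
v -0.482 -2.33 -2.7
v -1.047 -2.422 -1.566
v -1.802 -2.806 -1.973
v -0.742 -1.977 -2.8
v -1.306 -2.069 -1.666
v -1.115 -1.792 -2.971
v -1.679 -1.884 -1.837
v -1.516 -1.818 -3.173
v -2.081 -1.911 -2.039
v -1.854 -2.05 -3.36
v -2.418 -2.142 -2.226
v -2.05 -2.434 -3.488
v -2.614 -2.526 -2.355
v -2.06 -2.882 -3.53
v -2.625 -2.974 -2.396
v -1.882 -3.291 -3.475
v -2.447 -3.383 -2.341
v -1.556 -3.568 -3.335
v -2.121 -3.661 -2.201
v -1.158 -3.65 -3.143
v -1.722 -3.742 -2.009
v -0.777 -3.517 -2.943
v -1.342 -3.609 -1.809
v -0.502 -3.2 -2.78
v -1.067 -3.292 -1.647
v -0.396 -2.772 -2.693
v -0.96 -2.864 -1.559
v 2.583 4.312 -1.885
v 3.551 4.4 -1.362
v 3.249 3 -2.898
v 4.217 3.088 -2.375
v 3.335 2.692 -1.842
v 2.923 3.503 -1.215
v 3.877 3.897 -3.045
v 3.465 4.708 -2.418
v 4.351 4.143 -2.078
v 4.016 3.399 -1.335
v 2.784 4.001 -2.925
v 2.449 3.257 -2.182
v 0.569 -1.836 0.943
v 0.395 -0.689 2.385
v 1.817 -0.972 0.407
v 1.643 0.175 1.848
v 1.637 -2.815 1.852
v 1.463 -1.668 3.293
v 2.885 -1.951 1.315
v 2.711 -0.804 2.757
v 0.122 0.644 -2.347
v -0.376 0.102 -1.847
v 0.592 1.381 -1.079
v 0.094 0.839 -0.579
v 1.686 -0.639 -2.181
v 1.188 -1.181 -1.681
v 2.156 0.098 -0.913
v 1.658 -0.444 -0.413
f 2 4 1
f 5 2 1
f 1 4 3
f 3 5 1
f 2 8 4
f 6 2 5
f 6 8 2
f 4 8 3
f 7 5 3
f 3 8 7
f 7 6 5
f 8 6 7
f 10 9 13
f 10 13 11
f 11 13 14
f 11 14 12
f 13 9 15
f 13 15 14
f 14 15 16
f 14 16 12
f 15 9 17
f 15 17 16
f 16 17 18
f 16 18 12
f 17 9 19
f 17 19 18
f 18 19 20
f 18 20 12
f 19 9 21
f 19 21 20
f 20 21 22
f 20 22 12
f 21 9 23
f 21 23 22
f 22 23 24
f 22 24 12
f 23 9 25
f 23 25 24
f 24 25 26
f 24 26 12
f 25 9 27
f 25 27 26
f 26 27 28
f 26 28 12
f 27 9 29
f 27 29 28
f 28 29 30
f 28 30 12
f 29 9 31
f 29 31 30
f 30 31 32
f 30 32 12
f 31 9 33
f 31 33 32
f 32 33 34
f 32 34 12
f 33 9 35
f 33 35 34
f 34 35 36
f 34 36 12
f 35 9 10
f 35 10 36
f 36 10 11
f 36 11 12
f 37 48 42
f 37 42 38
f 37 38 44
f 37 44 47
f 37 47 48
f 38 42 46
f 42 48 41
f 48 47 39
f 47 44 43
f 44 38 45
f 40 46 41
f 40 41 39
f 40 39 43
f 40 43 45
f 40 45 46
f 41 46 42
f 39 41 48
f 43 39 47
f 45 43 44
f 46 45 38
f 50 52 49
f 53 50 49
f 49 52 51
f 51 53 49
f 50 56 52
f 54 50 53
f 54 56 50
f 52 56 51
f 55 53 51
f 51 56 55
f 55 54 53
f 56 54 55
f 58 60 57
f 61 58 57
f 57 60 59
f 59 61 57
f 58 64 60
f 62 58 61
f 62 64 58
f 60 64 59
f 63 61 59
f 59 64 63
f 63 62 61
f 64 62 63



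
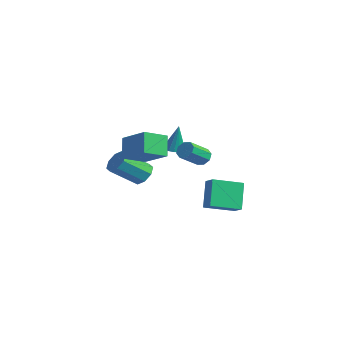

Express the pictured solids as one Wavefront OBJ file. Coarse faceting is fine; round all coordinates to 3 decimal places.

v -3.212 1.916 0.737
v -2.817 2.409 0.635
v -2.968 2.084 2.483
v -3.093 2.54 0.661
v -3.396 2.528 0.704
v -3.657 2.376 0.755
v -3.815 2.118 0.802
v -3.836 1.814 0.834
v -3.714 1.533 0.844
v -3.476 1.34 0.83
v -3.178 1.279 0.794
v -2.888 1.364 0.745
v -2.672 1.575 0.695
v -2.579 1.864 0.654
v -2.632 2.165 0.633
v -0.68 2.237 -3.051
v -1.452 2.89 -1.431
v -0.225 4.023 -3.554
v -0.997 4.676 -1.934
v 0.177 2.144 -2.606
v -0.595 2.797 -0.986
v 0.632 3.93 -3.109
v -0.14 4.583 -1.489
v 0.618 -2.375 0.874
v 1.285 -2.7 0.636
v 0.97 -4.19 1.788
v 0.302 -3.865 2.026
v 1.36 -2.348 1.112
v 1.045 -3.838 2.264
v 0.999 -2.011 1.449
v 0.684 -3.502 2.601
v 0.415 -1.888 1.449
v 0.1 -3.378 2.601
v -0.05 -2.05 1.112
v -0.365 -3.54 2.264
v -0.125 -2.402 0.636
v -0.44 -3.892 1.788
v 0.236 -2.738 0.299
v -0.079 -4.229 1.451
v 0.82 -2.862 0.299
v 0.505 -4.352 1.451
v 1.161 -2.571 3.457
v 1.156 -3.955 3.979
v 2.839 -2.247 4.332
v 2.833 -3.632 4.855
v 1.847 -3.008 2.305
v 1.841 -4.393 2.828
v 3.524 -2.685 3.181
v 3.519 -4.069 3.703
v 1.429 0.828 1.755
v 1.854 1.105 2.075
v 2.036 -0.131 2.905
v 1.611 -0.408 2.585
v 1.435 1.163 2.253
v 1.617 -0.073 3.083
v 1.012 1.025 2.139
v 1.194 -0.212 2.969
v 0.833 0.771 1.8
v 1.016 -0.465 2.631
v 1.004 0.551 1.435
v 1.186 -0.685 2.265
v 1.423 0.493 1.257
v 1.605 -0.743 2.087
v 1.846 0.632 1.371
v 2.028 -0.605 2.201
v 2.024 0.885 1.709
v 2.207 -0.351 2.54
f 2 1 4
f 2 4 3
f 4 1 5
f 4 5 3
f 5 1 6
f 5 6 3
f 6 1 7
f 6 7 3
f 7 1 8
f 7 8 3
f 8 1 9
f 8 9 3
f 9 1 10
f 9 10 3
f 10 1 11
f 10 11 3
f 11 1 12
f 11 12 3
f 12 1 13
f 12 13 3
f 13 1 14
f 13 14 3
f 14 1 15
f 14 15 3
f 15 1 2
f 15 2 3
f 17 19 16
f 20 17 16
f 16 19 18
f 18 20 16
f 17 23 19
f 21 17 20
f 21 23 17
f 19 23 18
f 22 20 18
f 18 23 22
f 22 21 20
f 23 21 22
f 25 24 28
f 25 28 26
f 26 28 29
f 26 29 27
f 28 24 30
f 28 30 29
f 29 30 31
f 29 31 27
f 30 24 32
f 30 32 31
f 31 32 33
f 31 33 27
f 32 24 34
f 32 34 33
f 33 34 35
f 33 35 27
f 34 24 36
f 34 36 35
f 35 36 37
f 35 37 27
f 36 24 38
f 36 38 37
f 37 38 39
f 37 39 27
f 38 24 40
f 38 40 39
f 39 40 41
f 39 41 27
f 40 24 25
f 40 25 41
f 41 25 26
f 41 26 27
f 43 45 42
f 46 43 42
f 42 45 44
f 44 46 42
f 43 49 45
f 47 43 46
f 47 49 43
f 45 49 44
f 48 46 44
f 44 49 48
f 48 47 46
f 49 47 48
f 51 50 54
f 51 54 52
f 52 54 55
f 52 55 53
f 54 50 56
f 54 56 55
f 55 56 57
f 55 57 53
f 56 50 58
f 56 58 57
f 57 58 59
f 57 59 53
f 58 50 60
f 58 60 59
f 59 60 61
f 59 61 53
f 60 50 62
f 60 62 61
f 61 62 63
f 61 63 53
f 62 50 64
f 62 64 63
f 63 64 65
f 63 65 53
f 64 50 66
f 64 66 65
f 65 66 67
f 65 67 53
f 66 50 51
f 66 51 67
f 67 51 52
f 67 52 53



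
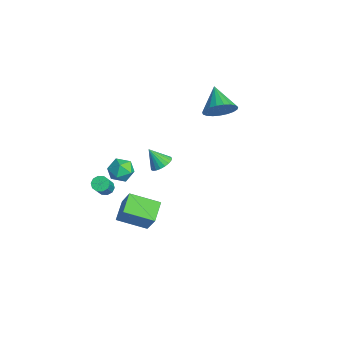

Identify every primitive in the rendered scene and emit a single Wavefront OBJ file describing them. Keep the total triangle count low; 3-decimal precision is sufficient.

v -1.775 -1.41 -1.128
v -1.176 -1.81 -0.636
v -2.604 -2.55 -1.044
v -2.005 -2.95 -0.552
v -2.448 -2.27 -0.232
v -1.936 -1.565 -0.284
v -1.844 -2.795 -1.396
v -1.332 -2.09 -1.448
v -1.218 -2.666 -0.801
v -1.592 -2.341 -0.082
v -2.188 -2.019 -1.598
v -2.562 -1.694 -0.879
v -1.662 3.757 2.868
v -1.138 4.181 3.66
v -3.198 4.003 3.752
v -1.224 4.526 3.414
v -1.386 4.739 3.074
v -1.596 4.781 2.698
v -1.816 4.646 2.351
v -2.01 4.358 2.094
v -2.144 3.966 1.971
v -2.195 3.537 2.002
v -2.153 3.147 2.184
v -2.026 2.862 2.483
v -1.836 2.732 2.85
v -1.616 2.779 3.219
v -1.404 2.995 3.528
v -1.236 3.343 3.722
v -1.142 3.763 3.769
v -1.283 -3.333 -1.521
v -0.868 -3.359 -1.851
v 0.377 -4.053 -0.228
v -0.037 -4.027 0.101
v -0.874 -3.059 -1.718
v 0.372 -3.753 -0.095
v -1.035 -2.864 -1.511
v 0.21 -3.558 0.112
v -1.292 -2.848 -1.307
v -0.047 -3.542 0.316
v -1.544 -3.018 -1.186
v -0.299 -3.712 0.437
v -1.697 -3.307 -1.192
v -0.452 -4.001 0.431
v -1.692 -3.607 -1.325
v -0.446 -4.301 0.298
v -1.53 -3.802 -1.532
v -0.285 -4.496 0.091
v -1.273 -3.818 -1.736
v -0.028 -4.512 -0.113
v -1.021 -3.648 -1.857
v 0.224 -4.342 -0.234
v 1.763 -1.089 2.437
v 2.376 -1.363 2.598
v 1.257 -1.631 3.443
v 2.384 -1.112 2.738
v 2.285 -0.857 2.825
v 2.096 -0.642 2.845
v 1.849 -0.505 2.795
v 1.587 -0.469 2.683
v 1.356 -0.539 2.528
v 1.196 -0.705 2.358
v 1.133 -0.937 2.201
v 1.18 -1.196 2.085
v 1.327 -1.436 2.03
v 1.55 -1.616 2.046
v 1.81 -1.705 2.129
v 2.062 -1.687 2.265
v 2.262 -1.566 2.431
v 2.198 -3.542 0.294
v 3.06 -3.409 1.706
v 2.97 -2.025 -0.321
v 3.833 -1.892 1.091
v 3.167 -4.248 -0.231
v 4.03 -4.115 1.181
v 3.94 -2.731 -0.846
v 4.802 -2.598 0.566
f 1 12 6
f 1 6 2
f 1 2 8
f 1 8 11
f 1 11 12
f 2 6 10
f 6 12 5
f 12 11 3
f 11 8 7
f 8 2 9
f 4 10 5
f 4 5 3
f 4 3 7
f 4 7 9
f 4 9 10
f 5 10 6
f 3 5 12
f 7 3 11
f 9 7 8
f 10 9 2
f 14 13 16
f 14 16 15
f 16 13 17
f 16 17 15
f 17 13 18
f 17 18 15
f 18 13 19
f 18 19 15
f 19 13 20
f 19 20 15
f 20 13 21
f 20 21 15
f 21 13 22
f 21 22 15
f 22 13 23
f 22 23 15
f 23 13 24
f 23 24 15
f 24 13 25
f 24 25 15
f 25 13 26
f 25 26 15
f 26 13 27
f 26 27 15
f 27 13 28
f 27 28 15
f 28 13 29
f 28 29 15
f 29 13 14
f 29 14 15
f 31 30 34
f 31 34 32
f 32 34 35
f 32 35 33
f 34 30 36
f 34 36 35
f 35 36 37
f 35 37 33
f 36 30 38
f 36 38 37
f 37 38 39
f 37 39 33
f 38 30 40
f 38 40 39
f 39 40 41
f 39 41 33
f 40 30 42
f 40 42 41
f 41 42 43
f 41 43 33
f 42 30 44
f 42 44 43
f 43 44 45
f 43 45 33
f 44 30 46
f 44 46 45
f 45 46 47
f 45 47 33
f 46 30 48
f 46 48 47
f 47 48 49
f 47 49 33
f 48 30 50
f 48 50 49
f 49 50 51
f 49 51 33
f 50 30 31
f 50 31 51
f 51 31 32
f 51 32 33
f 53 52 55
f 53 55 54
f 55 52 56
f 55 56 54
f 56 52 57
f 56 57 54
f 57 52 58
f 57 58 54
f 58 52 59
f 58 59 54
f 59 52 60
f 59 60 54
f 60 52 61
f 60 61 54
f 61 52 62
f 61 62 54
f 62 52 63
f 62 63 54
f 63 52 64
f 63 64 54
f 64 52 65
f 64 65 54
f 65 52 66
f 65 66 54
f 66 52 67
f 66 67 54
f 67 52 68
f 67 68 54
f 68 52 53
f 68 53 54
f 70 72 69
f 73 70 69
f 69 72 71
f 71 73 69
f 70 76 72
f 74 70 73
f 74 76 70
f 72 76 71
f 75 73 71
f 71 76 75
f 75 74 73
f 76 74 75



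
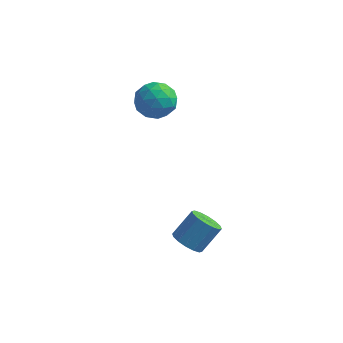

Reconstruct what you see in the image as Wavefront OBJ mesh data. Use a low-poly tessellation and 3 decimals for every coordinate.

v 2.555 -4.155 -4.356
v 3.126 -4.798 -4.168
v 3.775 -3.868 -2.956
v 3.205 -3.225 -3.144
v 3.337 -4.54 -4.479
v 3.986 -3.61 -3.267
v 3.338 -4.18 -4.757
v 3.988 -3.249 -3.545
v 3.13 -3.812 -4.927
v 3.779 -2.882 -3.716
v 2.768 -3.536 -4.945
v 3.417 -2.606 -3.733
v 2.348 -3.427 -4.804
v 2.998 -2.496 -3.592
v 1.985 -3.512 -4.544
v 2.634 -2.582 -3.332
v 1.774 -3.77 -4.233
v 2.423 -2.84 -3.021
v 1.772 -4.131 -3.955
v 2.422 -3.2 -2.743
v 1.981 -4.498 -3.784
v 2.63 -3.568 -2.573
v 2.343 -4.774 -3.767
v 2.992 -3.844 -2.555
v 2.762 -4.884 -3.908
v 3.412 -3.953 -2.696
v -1.192 0.707 2.952
v -0.111 0.808 2.552
v -1.489 -0.728 1.788
v -0.408 -0.627 1.388
v -0.593 -0.999 2.467
v -0.409 -0.112 3.187
v -1.191 0.192 1.153
v -1.007 1.079 1.873
v -0.11 0.489 1.44
v 0.259 -0.246 2.253
v -1.859 0.326 2.087
v -1.49 -0.409 2.9
v -0.625 0.883 2.854
v -0.975 -0.803 1.486
v -1.083 -1.022 2.12
v -0.448 -0.962 1.885
v -0.801 0.343 3.228
v -0.166 0.402 2.993
v -0.449 -0.66 2.943
v -1.434 -0.322 1.347
v -0.799 -0.263 1.112
v -1.152 1.042 2.455
v -0.517 1.102 2.22
v -1.151 0.74 1.397
v 0.01 0.755 1.966
v -0.164 -0.088 1.281
v -0.624 0.394 1.143
v -0.516 0.915 1.566
v 0.227 0.323 2.443
v 0.053 -0.52 1.759
v -0.056 -0.739 2.393
v 0.052 -0.218 2.816
v 0.228 0.136 1.79
v -1.653 0.6 2.581
v -1.827 -0.243 1.897
v -1.652 0.298 1.524
v -1.544 0.819 1.947
v -1.436 0.168 3.059
v -1.61 -0.675 2.374
v -1.084 -0.835 2.774
v -0.976 -0.314 3.197
v -1.828 -0.056 2.55
f 2 1 5
f 2 5 3
f 3 5 6
f 3 6 4
f 5 1 7
f 5 7 6
f 6 7 8
f 6 8 4
f 7 1 9
f 7 9 8
f 8 9 10
f 8 10 4
f 9 1 11
f 9 11 10
f 10 11 12
f 10 12 4
f 11 1 13
f 11 13 12
f 12 13 14
f 12 14 4
f 13 1 15
f 13 15 14
f 14 15 16
f 14 16 4
f 15 1 17
f 15 17 16
f 16 17 18
f 16 18 4
f 17 1 19
f 17 19 18
f 18 19 20
f 18 20 4
f 19 1 21
f 19 21 20
f 20 21 22
f 20 22 4
f 21 1 23
f 21 23 22
f 22 23 24
f 22 24 4
f 23 1 25
f 23 25 24
f 24 25 26
f 24 26 4
f 25 1 2
f 25 2 26
f 26 2 3
f 26 3 4
f 27 64 43
f 64 38 67
f 43 67 32
f 64 67 43
f 27 43 39
f 43 32 44
f 39 44 28
f 43 44 39
f 27 39 48
f 39 28 49
f 48 49 34
f 39 49 48
f 27 48 60
f 48 34 63
f 60 63 37
f 48 63 60
f 27 60 64
f 60 37 68
f 64 68 38
f 60 68 64
f 28 44 55
f 44 32 58
f 55 58 36
f 44 58 55
f 32 67 45
f 67 38 66
f 45 66 31
f 67 66 45
f 38 68 65
f 68 37 61
f 65 61 29
f 68 61 65
f 37 63 62
f 63 34 50
f 62 50 33
f 63 50 62
f 34 49 54
f 49 28 51
f 54 51 35
f 49 51 54
f 30 56 42
f 56 36 57
f 42 57 31
f 56 57 42
f 30 42 40
f 42 31 41
f 40 41 29
f 42 41 40
f 30 40 47
f 40 29 46
f 47 46 33
f 40 46 47
f 30 47 52
f 47 33 53
f 52 53 35
f 47 53 52
f 30 52 56
f 52 35 59
f 56 59 36
f 52 59 56
f 31 57 45
f 57 36 58
f 45 58 32
f 57 58 45
f 29 41 65
f 41 31 66
f 65 66 38
f 41 66 65
f 33 46 62
f 46 29 61
f 62 61 37
f 46 61 62
f 35 53 54
f 53 33 50
f 54 50 34
f 53 50 54
f 36 59 55
f 59 35 51
f 55 51 28
f 59 51 55



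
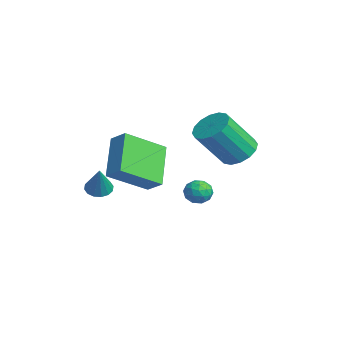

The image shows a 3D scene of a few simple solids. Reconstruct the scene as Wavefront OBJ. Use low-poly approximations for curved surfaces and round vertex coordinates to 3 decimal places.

v -2.539 2.82 -3.27
v -2.321 2.497 -3.793
v -3.379 2.183 -3.227
v -3.161 1.86 -3.75
v -2.844 1.814 -3.182
v -2.324 2.207 -3.209
v -3.376 2.473 -3.811
v -2.856 2.866 -3.838
v -2.838 2.283 -4.127
v -2.51 1.875 -3.739
v -3.19 2.805 -3.281
v -2.862 2.397 -2.893
v -2.356 2.714 -3.536
v -3.344 1.966 -3.484
v -3.157 1.938 -3.151
v -3.029 1.749 -3.458
v -2.358 2.544 -3.192
v -2.23 2.354 -3.5
v -2.537 1.952 -3.141
v -3.47 2.326 -3.52
v -3.342 2.136 -3.828
v -2.671 2.931 -3.562
v -2.543 2.742 -3.869
v -3.163 2.728 -3.879
v -2.532 2.398 -4.039
v -3.026 2.024 -4.014
v -3.152 2.385 -4.05
v -2.847 2.616 -4.065
v -2.339 2.159 -3.811
v -2.833 1.785 -3.786
v -2.646 1.757 -3.452
v -2.341 1.988 -3.468
v -2.643 2.033 -4.007
v -2.867 2.895 -3.234
v -3.361 2.521 -3.209
v -3.359 2.692 -3.552
v -3.054 2.923 -3.568
v -2.674 2.656 -3.006
v -3.168 2.282 -2.981
v -2.853 2.064 -2.955
v -2.548 2.295 -2.97
v -3.057 2.647 -3.013
v -3.596 -1.652 -3.096
v -3.293 -1.147 -3.214
v -2.864 -1.788 -1.804
v -3.547 -1.055 -3.06
v -3.814 -1.123 -2.916
v -4.022 -1.332 -2.82
v -4.116 -1.627 -2.798
v -4.071 -1.929 -2.856
v -3.898 -2.157 -2.977
v -3.644 -2.249 -3.131
v -3.377 -2.181 -3.275
v -3.169 -1.972 -3.371
v -3.075 -1.677 -3.393
v -3.121 -1.375 -3.335
v -1.639 3.687 -0.869
v -0.824 3.479 -1.126
v -0.626 2.205 0.531
v -1.441 2.413 0.789
v -0.773 3.841 -0.854
v -0.575 2.566 0.803
v -0.954 4.161 -0.586
v -0.756 2.887 1.071
v -1.318 4.355 -0.394
v -1.12 3.081 1.264
v -1.769 4.37 -0.328
v -1.571 3.095 1.329
v -2.185 4.201 -0.408
v -1.987 2.927 1.249
v -2.454 3.895 -0.611
v -2.256 2.621 1.046
v -2.505 3.534 -0.883
v -2.307 2.259 0.774
v -2.324 3.213 -1.151
v -2.126 1.939 0.506
v -1.96 3.019 -1.344
v -1.762 1.745 0.314
v -1.509 3.005 -1.409
v -1.311 1.73 0.248
v -1.093 3.173 -1.329
v -0.895 1.899 0.328
v -1.44 0.009 -0.42
v -1.14 -1.725 0.651
v -0.825 0.421 0.074
v -0.524 -1.313 1.145
v 0.024 -0.567 -1.765
v 0.325 -2.301 -0.694
v 0.64 -0.155 -1.271
v 0.94 -1.889 -0.2
f 1 38 17
f 38 12 41
f 17 41 6
f 38 41 17
f 1 17 13
f 17 6 18
f 13 18 2
f 17 18 13
f 1 13 22
f 13 2 23
f 22 23 8
f 13 23 22
f 1 22 34
f 22 8 37
f 34 37 11
f 22 37 34
f 1 34 38
f 34 11 42
f 38 42 12
f 34 42 38
f 2 18 29
f 18 6 32
f 29 32 10
f 18 32 29
f 6 41 19
f 41 12 40
f 19 40 5
f 41 40 19
f 12 42 39
f 42 11 35
f 39 35 3
f 42 35 39
f 11 37 36
f 37 8 24
f 36 24 7
f 37 24 36
f 8 23 28
f 23 2 25
f 28 25 9
f 23 25 28
f 4 30 16
f 30 10 31
f 16 31 5
f 30 31 16
f 4 16 14
f 16 5 15
f 14 15 3
f 16 15 14
f 4 14 21
f 14 3 20
f 21 20 7
f 14 20 21
f 4 21 26
f 21 7 27
f 26 27 9
f 21 27 26
f 4 26 30
f 26 9 33
f 30 33 10
f 26 33 30
f 5 31 19
f 31 10 32
f 19 32 6
f 31 32 19
f 3 15 39
f 15 5 40
f 39 40 12
f 15 40 39
f 7 20 36
f 20 3 35
f 36 35 11
f 20 35 36
f 9 27 28
f 27 7 24
f 28 24 8
f 27 24 28
f 10 33 29
f 33 9 25
f 29 25 2
f 33 25 29
f 44 43 46
f 44 46 45
f 46 43 47
f 46 47 45
f 47 43 48
f 47 48 45
f 48 43 49
f 48 49 45
f 49 43 50
f 49 50 45
f 50 43 51
f 50 51 45
f 51 43 52
f 51 52 45
f 52 43 53
f 52 53 45
f 53 43 54
f 53 54 45
f 54 43 55
f 54 55 45
f 55 43 56
f 55 56 45
f 56 43 44
f 56 44 45
f 58 57 61
f 58 61 59
f 59 61 62
f 59 62 60
f 61 57 63
f 61 63 62
f 62 63 64
f 62 64 60
f 63 57 65
f 63 65 64
f 64 65 66
f 64 66 60
f 65 57 67
f 65 67 66
f 66 67 68
f 66 68 60
f 67 57 69
f 67 69 68
f 68 69 70
f 68 70 60
f 69 57 71
f 69 71 70
f 70 71 72
f 70 72 60
f 71 57 73
f 71 73 72
f 72 73 74
f 72 74 60
f 73 57 75
f 73 75 74
f 74 75 76
f 74 76 60
f 75 57 77
f 75 77 76
f 76 77 78
f 76 78 60
f 77 57 79
f 77 79 78
f 78 79 80
f 78 80 60
f 79 57 81
f 79 81 80
f 80 81 82
f 80 82 60
f 81 57 58
f 81 58 82
f 82 58 59
f 82 59 60
f 84 86 83
f 87 84 83
f 83 86 85
f 85 87 83
f 84 90 86
f 88 84 87
f 88 90 84
f 86 90 85
f 89 87 85
f 85 90 89
f 89 88 87
f 90 88 89



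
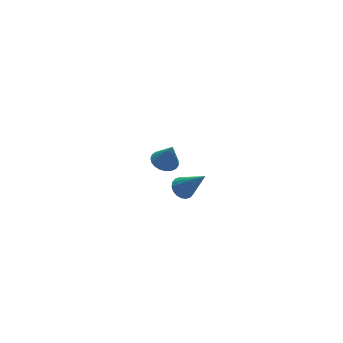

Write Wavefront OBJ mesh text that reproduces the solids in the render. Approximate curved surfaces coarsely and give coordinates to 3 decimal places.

v -1.498 3.433 -3.079
v -0.811 3.211 -3.282
v -1.202 3.147 -1.761
v -0.768 3.515 -3.226
v -0.85 3.804 -3.144
v -1.045 4.029 -3.052
v -1.318 4.151 -2.964
v -1.623 4.149 -2.895
v -1.905 4.023 -2.859
v -2.118 3.795 -2.86
v -2.223 3.504 -2.9
v -2.203 3.201 -2.97
v -2.062 2.938 -3.059
v -1.822 2.76 -3.151
v -1.527 2.699 -3.231
v -1.227 2.764 -3.284
v -0.974 2.946 -3.302
v -4.164 -2.962 2.152
v -3.813 -2.49 2.313
v -3.556 -3.938 3.688
v -4.047 -2.436 2.439
v -4.305 -2.487 2.509
v -4.534 -2.632 2.508
v -4.691 -2.842 2.436
v -4.743 -3.076 2.308
v -4.68 -3.287 2.149
v -4.516 -3.434 1.991
v -4.281 -3.487 1.864
v -4.024 -3.436 1.795
v -3.794 -3.291 1.796
v -3.638 -3.081 1.867
v -3.586 -2.847 1.995
v -3.648 -2.636 2.154
f 2 1 4
f 2 4 3
f 4 1 5
f 4 5 3
f 5 1 6
f 5 6 3
f 6 1 7
f 6 7 3
f 7 1 8
f 7 8 3
f 8 1 9
f 8 9 3
f 9 1 10
f 9 10 3
f 10 1 11
f 10 11 3
f 11 1 12
f 11 12 3
f 12 1 13
f 12 13 3
f 13 1 14
f 13 14 3
f 14 1 15
f 14 15 3
f 15 1 16
f 15 16 3
f 16 1 17
f 16 17 3
f 17 1 2
f 17 2 3
f 19 18 21
f 19 21 20
f 21 18 22
f 21 22 20
f 22 18 23
f 22 23 20
f 23 18 24
f 23 24 20
f 24 18 25
f 24 25 20
f 25 18 26
f 25 26 20
f 26 18 27
f 26 27 20
f 27 18 28
f 27 28 20
f 28 18 29
f 28 29 20
f 29 18 30
f 29 30 20
f 30 18 31
f 30 31 20
f 31 18 32
f 31 32 20
f 32 18 33
f 32 33 20
f 33 18 19
f 33 19 20



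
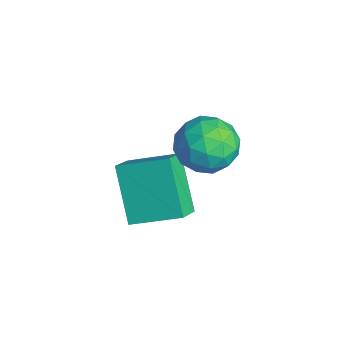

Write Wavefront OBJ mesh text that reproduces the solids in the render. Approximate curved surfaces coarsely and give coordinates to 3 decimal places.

v -1.624 -4.296 -1.611
v -2.704 -4.238 -0.445
v -1.052 -3.182 -1.136
v -2.131 -3.124 0.03
v -1.129 -4.756 -1.13
v -2.208 -4.698 0.036
v -0.556 -3.642 -0.655
v -1.636 -3.584 0.511
v -1.339 -2.403 1.029
v -0.804 -2.207 1.59
v -1.196 -3.653 1.33
v -0.661 -3.457 1.891
v -1.431 -3.266 1.988
v -1.52 -2.493 1.802
v -0.48 -3.367 1.118
v -0.569 -2.594 0.932
v -0.274 -2.802 1.645
v -0.862 -2.74 2.183
v -1.138 -3.12 0.737
v -1.726 -3.058 1.275
v -1.084 -2.196 1.283
v -0.916 -3.664 1.637
v -1.369 -3.552 1.694
v -1.054 -3.437 2.024
v -1.504 -2.364 1.408
v -1.19 -2.249 1.737
v -1.559 -2.871 1.972
v -0.81 -3.611 1.183
v -0.496 -3.496 1.512
v -0.946 -2.423 0.896
v -0.631 -2.308 1.226
v -0.441 -2.989 0.948
v -0.458 -2.43 1.645
v -0.374 -3.165 1.822
v -0.268 -3.112 1.367
v -0.32 -2.658 1.258
v -0.804 -2.393 1.961
v -0.72 -3.128 2.138
v -1.172 -3.016 2.195
v -1.224 -2.562 2.086
v -0.492 -2.743 1.993
v -1.28 -2.732 0.782
v -1.196 -3.467 0.959
v -0.776 -3.298 0.834
v -0.828 -2.844 0.725
v -1.626 -2.695 1.098
v -1.542 -3.43 1.275
v -1.68 -3.202 1.662
v -1.732 -2.748 1.553
v -1.508 -3.117 0.927
f 2 4 1
f 5 2 1
f 1 4 3
f 3 5 1
f 2 8 4
f 6 2 5
f 6 8 2
f 4 8 3
f 7 5 3
f 3 8 7
f 7 6 5
f 8 6 7
f 9 46 25
f 46 20 49
f 25 49 14
f 46 49 25
f 9 25 21
f 25 14 26
f 21 26 10
f 25 26 21
f 9 21 30
f 21 10 31
f 30 31 16
f 21 31 30
f 9 30 42
f 30 16 45
f 42 45 19
f 30 45 42
f 9 42 46
f 42 19 50
f 46 50 20
f 42 50 46
f 10 26 37
f 26 14 40
f 37 40 18
f 26 40 37
f 14 49 27
f 49 20 48
f 27 48 13
f 49 48 27
f 20 50 47
f 50 19 43
f 47 43 11
f 50 43 47
f 19 45 44
f 45 16 32
f 44 32 15
f 45 32 44
f 16 31 36
f 31 10 33
f 36 33 17
f 31 33 36
f 12 38 24
f 38 18 39
f 24 39 13
f 38 39 24
f 12 24 22
f 24 13 23
f 22 23 11
f 24 23 22
f 12 22 29
f 22 11 28
f 29 28 15
f 22 28 29
f 12 29 34
f 29 15 35
f 34 35 17
f 29 35 34
f 12 34 38
f 34 17 41
f 38 41 18
f 34 41 38
f 13 39 27
f 39 18 40
f 27 40 14
f 39 40 27
f 11 23 47
f 23 13 48
f 47 48 20
f 23 48 47
f 15 28 44
f 28 11 43
f 44 43 19
f 28 43 44
f 17 35 36
f 35 15 32
f 36 32 16
f 35 32 36
f 18 41 37
f 41 17 33
f 37 33 10
f 41 33 37



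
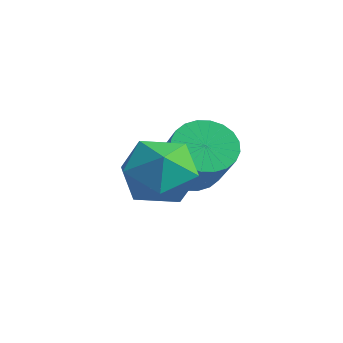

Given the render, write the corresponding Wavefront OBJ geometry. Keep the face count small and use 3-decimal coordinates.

v 2.326 0.481 -1.294
v 2.876 0.606 -1.788
v 3.925 0.204 -0.719
v 3.374 0.079 -0.226
v 2.85 0.87 -1.663
v 3.899 0.468 -0.595
v 2.744 1.074 -1.482
v 3.793 0.672 -0.414
v 2.575 1.188 -1.273
v 3.623 0.786 -0.204
v 2.367 1.194 -1.066
v 3.416 0.792 0.002
v 2.153 1.092 -0.895
v 3.202 0.69 0.173
v 1.966 0.897 -0.784
v 3.014 0.495 0.284
v 1.833 0.638 -0.751
v 2.881 0.236 0.317
v 1.775 0.356 -0.801
v 2.824 -0.046 0.268
v 1.801 0.092 -0.925
v 2.85 -0.31 0.143
v 1.907 -0.112 -1.106
v 2.956 -0.514 -0.038
v 2.077 -0.226 -1.316
v 3.125 -0.628 -0.247
v 2.284 -0.232 -1.522
v 3.333 -0.634 -0.454
v 2.498 -0.13 -1.693
v 3.547 -0.532 -0.625
v 2.686 0.065 -1.804
v 3.734 -0.337 -0.736
v 2.819 0.324 -1.837
v 3.867 -0.078 -0.769
v 3.89 -0.86 0.274
v 4.58 -1.065 -0.341
v 2.94 -1.795 -0.479
v 3.63 -2 -1.094
v 3.689 -2.302 -0.199
v 4.276 -1.724 0.267
v 3.244 -1.136 -1.087
v 3.831 -0.558 -0.621
v 4.181 -1.236 -1.182
v 4.455 -1.956 -0.633
v 3.065 -0.904 -0.187
v 3.339 -1.624 0.362
f 2 1 5
f 2 5 3
f 3 5 6
f 3 6 4
f 5 1 7
f 5 7 6
f 6 7 8
f 6 8 4
f 7 1 9
f 7 9 8
f 8 9 10
f 8 10 4
f 9 1 11
f 9 11 10
f 10 11 12
f 10 12 4
f 11 1 13
f 11 13 12
f 12 13 14
f 12 14 4
f 13 1 15
f 13 15 14
f 14 15 16
f 14 16 4
f 15 1 17
f 15 17 16
f 16 17 18
f 16 18 4
f 17 1 19
f 17 19 18
f 18 19 20
f 18 20 4
f 19 1 21
f 19 21 20
f 20 21 22
f 20 22 4
f 21 1 23
f 21 23 22
f 22 23 24
f 22 24 4
f 23 1 25
f 23 25 24
f 24 25 26
f 24 26 4
f 25 1 27
f 25 27 26
f 26 27 28
f 26 28 4
f 27 1 29
f 27 29 28
f 28 29 30
f 28 30 4
f 29 1 31
f 29 31 30
f 30 31 32
f 30 32 4
f 31 1 33
f 31 33 32
f 32 33 34
f 32 34 4
f 33 1 2
f 33 2 34
f 34 2 3
f 34 3 4
f 35 46 40
f 35 40 36
f 35 36 42
f 35 42 45
f 35 45 46
f 36 40 44
f 40 46 39
f 46 45 37
f 45 42 41
f 42 36 43
f 38 44 39
f 38 39 37
f 38 37 41
f 38 41 43
f 38 43 44
f 39 44 40
f 37 39 46
f 41 37 45
f 43 41 42
f 44 43 36



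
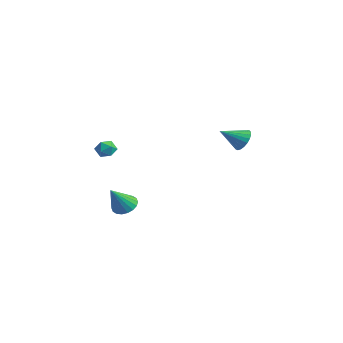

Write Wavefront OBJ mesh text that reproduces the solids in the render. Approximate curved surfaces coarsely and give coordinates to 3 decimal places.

v 2.951 4.353 -1.154
v 3.252 4.664 -0.493
v 2.529 3.087 -0.366
v 2.943 4.773 -0.485
v 2.634 4.809 -0.592
v 2.381 4.766 -0.796
v 2.226 4.652 -1.063
v 2.196 4.486 -1.345
v 2.297 4.298 -1.594
v 2.512 4.118 -1.767
v 2.802 3.98 -1.834
v 3.118 3.906 -1.783
v 3.405 3.909 -1.624
v 3.614 3.989 -1.384
v 3.708 4.132 -1.103
v 3.671 4.313 -0.832
v 3.51 4.501 -0.616
v 2.885 -3.207 -4.519
v 3.571 -3.417 -4.825
v 3.195 -4.253 -3.101
v 3.653 -3.138 -4.636
v 3.583 -2.872 -4.425
v 3.375 -2.672 -4.232
v 3.069 -2.578 -4.096
v 2.727 -2.609 -4.044
v 2.417 -2.758 -4.086
v 2.199 -2.996 -4.214
v 2.117 -3.276 -4.403
v 2.187 -3.542 -4.614
v 2.396 -3.742 -4.807
v 2.701 -3.835 -4.943
v 3.043 -3.805 -4.995
v 3.354 -3.655 -4.953
v 1.917 -3.434 -0.046
v 2.225 -3.235 -0.585
v 1.635 -4.325 -0.535
v 1.943 -4.126 -1.074
v 2.286 -4.287 -0.544
v 2.46 -3.737 -0.241
v 1.4 -3.823 -0.879
v 1.574 -3.273 -0.576
v 1.905 -3.476 -1.1
v 2.453 -3.762 -0.893
v 1.407 -3.798 -0.227
v 1.955 -4.084 -0.02
f 2 1 4
f 2 4 3
f 4 1 5
f 4 5 3
f 5 1 6
f 5 6 3
f 6 1 7
f 6 7 3
f 7 1 8
f 7 8 3
f 8 1 9
f 8 9 3
f 9 1 10
f 9 10 3
f 10 1 11
f 10 11 3
f 11 1 12
f 11 12 3
f 12 1 13
f 12 13 3
f 13 1 14
f 13 14 3
f 14 1 15
f 14 15 3
f 15 1 16
f 15 16 3
f 16 1 17
f 16 17 3
f 17 1 2
f 17 2 3
f 19 18 21
f 19 21 20
f 21 18 22
f 21 22 20
f 22 18 23
f 22 23 20
f 23 18 24
f 23 24 20
f 24 18 25
f 24 25 20
f 25 18 26
f 25 26 20
f 26 18 27
f 26 27 20
f 27 18 28
f 27 28 20
f 28 18 29
f 28 29 20
f 29 18 30
f 29 30 20
f 30 18 31
f 30 31 20
f 31 18 32
f 31 32 20
f 32 18 33
f 32 33 20
f 33 18 19
f 33 19 20
f 34 45 39
f 34 39 35
f 34 35 41
f 34 41 44
f 34 44 45
f 35 39 43
f 39 45 38
f 45 44 36
f 44 41 40
f 41 35 42
f 37 43 38
f 37 38 36
f 37 36 40
f 37 40 42
f 37 42 43
f 38 43 39
f 36 38 45
f 40 36 44
f 42 40 41
f 43 42 35



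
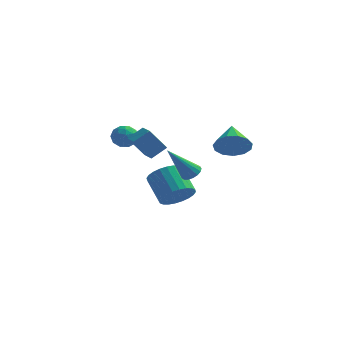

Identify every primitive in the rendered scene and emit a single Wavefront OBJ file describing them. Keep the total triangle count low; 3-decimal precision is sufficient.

v 0.326 1.304 -3.906
v 1.139 1.897 -3.744
v 0.168 2.93 -2.651
v -0.646 2.336 -2.814
v 0.975 2.076 -4.059
v 0.003 3.108 -2.966
v 0.711 2.137 -4.351
v -0.26 3.169 -3.258
v 0.389 2.071 -4.575
v -0.582 3.104 -3.482
v 0.057 1.889 -4.698
v -0.914 2.921 -3.605
v -0.234 1.617 -4.7
v -1.205 2.65 -3.607
v -0.44 1.298 -4.581
v -1.411 2.33 -3.488
v -0.529 0.979 -4.359
v -1.5 2.012 -3.266
v -0.488 0.71 -4.069
v -1.459 1.743 -2.976
v -0.323 0.532 -3.754
v -1.295 1.564 -2.661
v -0.06 0.471 -3.462
v -1.031 1.503 -2.369
v 0.262 0.536 -3.238
v -0.709 1.569 -2.145
v 0.594 0.719 -3.115
v -0.377 1.751 -2.022
v 0.885 0.99 -3.113
v -0.086 2.023 -2.02
v 1.091 1.31 -3.232
v 0.12 2.342 -2.139
v 1.18 1.628 -3.454
v 0.209 2.661 -2.361
v 3.926 -1.76 1.347
v 4.255 -2.127 2.194
v 3.534 -0.34 2.113
v 4.686 -1.878 1.954
v 4.875 -1.592 1.522
v 4.764 -1.359 1.033
v 4.386 -1.253 0.645
v 3.862 -1.308 0.479
v 3.359 -1.507 0.589
v 3.035 -1.785 0.939
v 2.994 -2.056 1.419
v 3.25 -2.232 1.876
v 3.719 -2.258 2.164
v -0.328 -2.528 0.586
v -1.112 -2.844 1.752
v 0.306 -1.974 1.162
v -0.478 -2.29 2.328
v 0.258 -3.37 0.752
v -0.526 -3.686 1.918
v 0.892 -2.816 1.328
v 0.108 -3.132 2.494
v -3.399 2.909 -0.085
v -2.671 3.179 -0.131
v -3.049 1.861 -0.689
v -2.321 2.131 -0.735
v -2.616 1.924 -0.045
v -2.833 2.572 0.328
v -2.887 2.468 -1.148
v -3.104 3.116 -0.775
v -2.355 2.907 -0.788
v -2.187 2.57 -0.106
v -3.533 2.47 -0.714
v -3.365 2.133 -0.032
v -3.066 3.136 -0.055
v -2.654 1.904 -0.765
v -2.828 1.782 -0.36
v -2.4 1.941 -0.387
v -3.161 2.779 0.214
v -2.733 2.938 0.188
v -2.701 2.2 0.238
v -2.987 2.102 -1.008
v -2.559 2.261 -1.034
v -3.32 3.099 -0.433
v -2.892 3.258 -0.46
v -3.019 2.84 -1.058
v -2.452 3.135 -0.468
v -2.246 2.519 -0.823
v -2.579 2.717 -1.066
v -2.706 3.098 -0.846
v -2.353 2.937 -0.068
v -2.147 2.321 -0.422
v -2.321 2.199 -0.017
v -2.448 2.58 0.202
v -2.167 2.777 -0.454
v -3.573 2.719 -0.398
v -3.367 2.103 -0.752
v -3.272 2.46 -1.022
v -3.399 2.841 -0.803
v -3.474 2.521 0.003
v -3.268 1.905 -0.352
v -3.014 1.942 0.026
v -3.141 2.323 0.246
v -3.553 2.263 -0.366
v 1.498 -0.399 -1.334
v 1.924 -0.817 -1.274
v 0.462 -1.201 0.434
v 2.021 -0.597 -1.117
v 1.998 -0.332 -1.01
v 1.861 -0.082 -0.977
v 1.64 0.096 -1.026
v 1.387 0.16 -1.145
v 1.159 0.096 -1.308
v 1.009 -0.082 -1.476
v 0.971 -0.332 -1.612
v 1.053 -0.597 -1.684
v 1.237 -0.817 -1.676
v 1.481 -0.941 -1.59
v 1.729 -0.941 -1.444
f 2 1 5
f 2 5 3
f 3 5 6
f 3 6 4
f 5 1 7
f 5 7 6
f 6 7 8
f 6 8 4
f 7 1 9
f 7 9 8
f 8 9 10
f 8 10 4
f 9 1 11
f 9 11 10
f 10 11 12
f 10 12 4
f 11 1 13
f 11 13 12
f 12 13 14
f 12 14 4
f 13 1 15
f 13 15 14
f 14 15 16
f 14 16 4
f 15 1 17
f 15 17 16
f 16 17 18
f 16 18 4
f 17 1 19
f 17 19 18
f 18 19 20
f 18 20 4
f 19 1 21
f 19 21 20
f 20 21 22
f 20 22 4
f 21 1 23
f 21 23 22
f 22 23 24
f 22 24 4
f 23 1 25
f 23 25 24
f 24 25 26
f 24 26 4
f 25 1 27
f 25 27 26
f 26 27 28
f 26 28 4
f 27 1 29
f 27 29 28
f 28 29 30
f 28 30 4
f 29 1 31
f 29 31 30
f 30 31 32
f 30 32 4
f 31 1 33
f 31 33 32
f 32 33 34
f 32 34 4
f 33 1 2
f 33 2 34
f 34 2 3
f 34 3 4
f 36 35 38
f 36 38 37
f 38 35 39
f 38 39 37
f 39 35 40
f 39 40 37
f 40 35 41
f 40 41 37
f 41 35 42
f 41 42 37
f 42 35 43
f 42 43 37
f 43 35 44
f 43 44 37
f 44 35 45
f 44 45 37
f 45 35 46
f 45 46 37
f 46 35 47
f 46 47 37
f 47 35 36
f 47 36 37
f 49 51 48
f 52 49 48
f 48 51 50
f 50 52 48
f 49 55 51
f 53 49 52
f 53 55 49
f 51 55 50
f 54 52 50
f 50 55 54
f 54 53 52
f 55 53 54
f 56 93 72
f 93 67 96
f 72 96 61
f 93 96 72
f 56 72 68
f 72 61 73
f 68 73 57
f 72 73 68
f 56 68 77
f 68 57 78
f 77 78 63
f 68 78 77
f 56 77 89
f 77 63 92
f 89 92 66
f 77 92 89
f 56 89 93
f 89 66 97
f 93 97 67
f 89 97 93
f 57 73 84
f 73 61 87
f 84 87 65
f 73 87 84
f 61 96 74
f 96 67 95
f 74 95 60
f 96 95 74
f 67 97 94
f 97 66 90
f 94 90 58
f 97 90 94
f 66 92 91
f 92 63 79
f 91 79 62
f 92 79 91
f 63 78 83
f 78 57 80
f 83 80 64
f 78 80 83
f 59 85 71
f 85 65 86
f 71 86 60
f 85 86 71
f 59 71 69
f 71 60 70
f 69 70 58
f 71 70 69
f 59 69 76
f 69 58 75
f 76 75 62
f 69 75 76
f 59 76 81
f 76 62 82
f 81 82 64
f 76 82 81
f 59 81 85
f 81 64 88
f 85 88 65
f 81 88 85
f 60 86 74
f 86 65 87
f 74 87 61
f 86 87 74
f 58 70 94
f 70 60 95
f 94 95 67
f 70 95 94
f 62 75 91
f 75 58 90
f 91 90 66
f 75 90 91
f 64 82 83
f 82 62 79
f 83 79 63
f 82 79 83
f 65 88 84
f 88 64 80
f 84 80 57
f 88 80 84
f 99 98 101
f 99 101 100
f 101 98 102
f 101 102 100
f 102 98 103
f 102 103 100
f 103 98 104
f 103 104 100
f 104 98 105
f 104 105 100
f 105 98 106
f 105 106 100
f 106 98 107
f 106 107 100
f 107 98 108
f 107 108 100
f 108 98 109
f 108 109 100
f 109 98 110
f 109 110 100
f 110 98 111
f 110 111 100
f 111 98 112
f 111 112 100
f 112 98 99
f 112 99 100

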